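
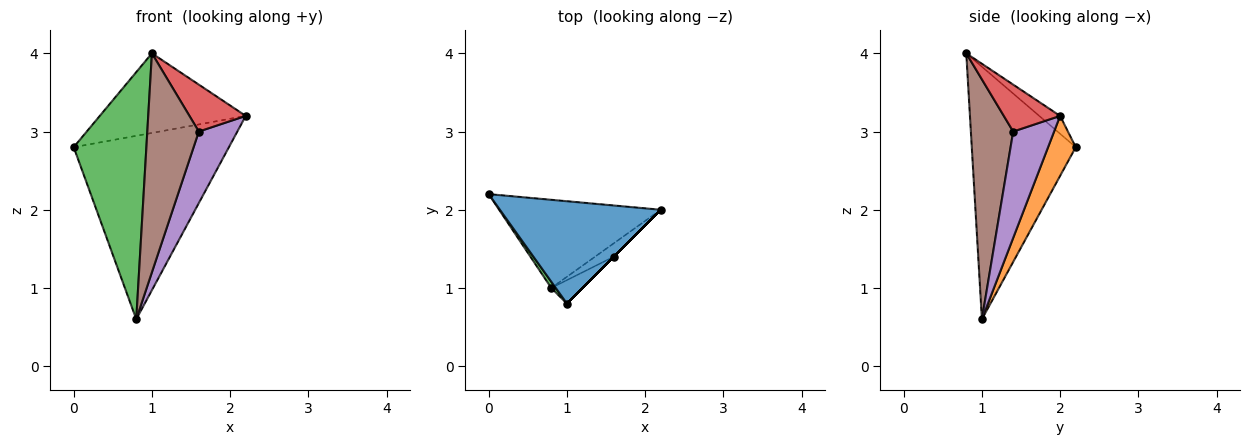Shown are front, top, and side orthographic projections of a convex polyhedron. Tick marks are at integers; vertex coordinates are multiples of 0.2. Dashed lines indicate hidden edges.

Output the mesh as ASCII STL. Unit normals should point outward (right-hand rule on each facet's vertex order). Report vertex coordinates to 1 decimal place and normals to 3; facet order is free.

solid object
 facet normal -0.087 0.612 0.786
  outer loop
   vertex 1.0 0.8 4.0
   vertex 2.2 2.0 3.2
   vertex 0.0 2.2 2.8
  endloop
 endfacet
 facet normal 0.159 0.890 -0.428
  outer loop
   vertex 0.8 1.0 0.6
   vertex 0.0 2.2 2.8
   vertex 2.2 2.0 3.2
  endloop
 endfacet
 facet normal -0.819 -0.573 0.015
  outer loop
   vertex 0.8 1.0 0.6
   vertex 1.0 0.8 4.0
   vertex 0.0 2.2 2.8
  endloop
 endfacet
 facet normal 0.707 -0.707 0.000
  outer loop
   vertex 1.6 1.4 3.0
   vertex 2.2 2.0 3.2
   vertex 1.0 0.8 4.0
  endloop
 endfacet
 facet normal 0.722 -0.680 -0.127
  outer loop
   vertex 1.6 1.4 3.0
   vertex 0.8 1.0 0.6
   vertex 2.2 2.0 3.2
  endloop
 endfacet
 facet normal 0.633 -0.770 -0.083
  outer loop
   vertex 1.6 1.4 3.0
   vertex 1.0 0.8 4.0
   vertex 0.8 1.0 0.6
  endloop
 endfacet
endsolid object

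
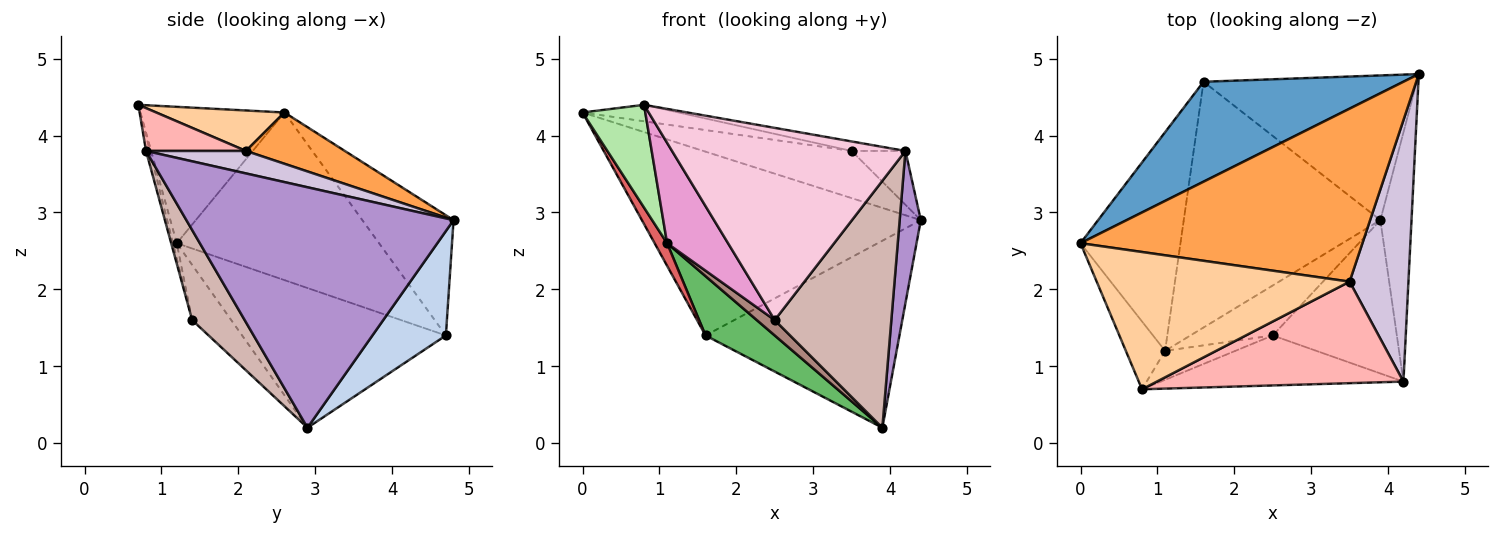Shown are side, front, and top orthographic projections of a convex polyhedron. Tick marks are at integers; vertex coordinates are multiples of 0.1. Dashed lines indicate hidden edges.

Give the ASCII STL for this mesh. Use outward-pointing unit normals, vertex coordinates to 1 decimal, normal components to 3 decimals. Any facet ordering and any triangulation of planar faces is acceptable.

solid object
 facet normal -0.276 0.844 0.459
  outer loop
   vertex 1.6 4.7 1.4
   vertex 0.0 2.6 4.3
   vertex 4.4 4.8 2.9
  endloop
 endfacet
 facet normal 0.287 0.758 -0.586
  outer loop
   vertex 1.6 4.7 1.4
   vertex 4.4 4.8 2.9
   vertex 3.9 2.9 0.2
  endloop
 endfacet
 facet normal 0.173 0.259 0.950
  outer loop
   vertex 3.5 2.1 3.8
   vertex 4.4 4.8 2.9
   vertex 0.0 2.6 4.3
  endloop
 endfacet
 facet normal 0.157 0.118 0.981
  outer loop
   vertex 3.5 2.1 3.8
   vertex 0.0 2.6 4.3
   vertex 0.8 0.7 4.4
  endloop
 endfacet
 facet normal -0.568 -0.193 -0.800
  outer loop
   vertex 1.1 1.2 2.6
   vertex 1.6 4.7 1.4
   vertex 3.9 2.9 0.2
  endloop
 endfacet
 facet normal -0.886 -0.387 -0.255
  outer loop
   vertex 1.1 1.2 2.6
   vertex 0.8 0.7 4.4
   vertex 0.0 2.6 4.3
  endloop
 endfacet
 facet normal -0.858 -0.053 -0.511
  outer loop
   vertex 1.1 1.2 2.6
   vertex 0.0 2.6 4.3
   vertex 1.6 4.7 1.4
  endloop
 endfacet
 facet normal 0.170 0.092 0.981
  outer loop
   vertex 4.2 0.8 3.8
   vertex 3.5 2.1 3.8
   vertex 0.8 0.7 4.4
  endloop
 endfacet
 facet normal 0.989 -0.078 -0.128
  outer loop
   vertex 4.2 0.8 3.8
   vertex 3.9 2.9 0.2
   vertex 4.4 4.8 2.9
  endloop
 endfacet
 facet normal 0.351 0.189 0.917
  outer loop
   vertex 4.2 0.8 3.8
   vertex 4.4 4.8 2.9
   vertex 3.5 2.1 3.8
  endloop
 endfacet
 facet normal -0.539 -0.248 -0.805
  outer loop
   vertex 2.5 1.4 1.6
   vertex 1.1 1.2 2.6
   vertex 3.9 2.9 0.2
  endloop
 endfacet
 facet normal 0.357 -0.793 -0.493
  outer loop
   vertex 2.5 1.4 1.6
   vertex 3.9 2.9 0.2
   vertex 4.2 0.8 3.8
  endloop
 endfacet
 facet normal -0.060 -0.959 -0.276
  outer loop
   vertex 2.5 1.4 1.6
   vertex 0.8 0.7 4.4
   vertex 1.1 1.2 2.6
  endloop
 endfacet
 facet normal -0.016 -0.968 -0.252
  outer loop
   vertex 2.5 1.4 1.6
   vertex 4.2 0.8 3.8
   vertex 0.8 0.7 4.4
  endloop
 endfacet
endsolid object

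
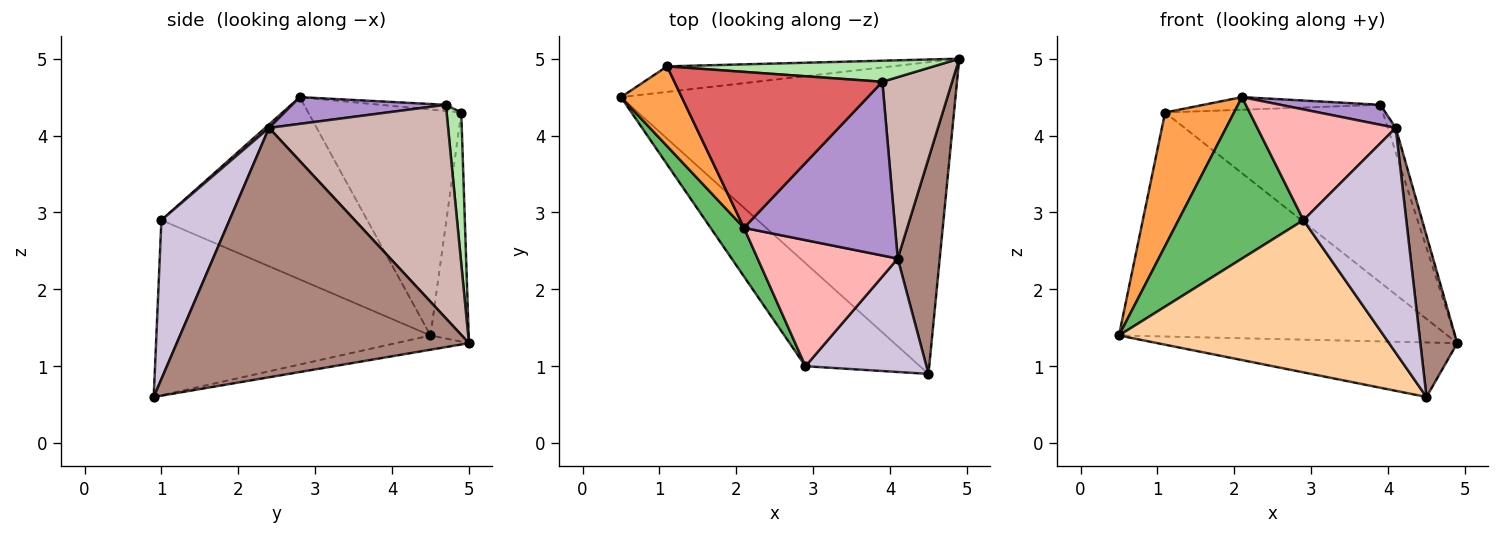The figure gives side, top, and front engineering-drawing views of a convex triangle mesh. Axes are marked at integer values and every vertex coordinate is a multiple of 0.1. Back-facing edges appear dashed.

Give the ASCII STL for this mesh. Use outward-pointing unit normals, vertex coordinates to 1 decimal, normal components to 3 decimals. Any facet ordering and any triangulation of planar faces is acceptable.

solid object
 facet normal -0.042 0.172 -0.984
  outer loop
   vertex 4.5 0.9 0.6
   vertex 0.5 4.5 1.4
   vertex 4.9 5.0 1.3
  endloop
 endfacet
 facet normal -0.115 0.987 -0.112
  outer loop
   vertex 1.1 4.9 4.3
   vertex 4.9 5.0 1.3
   vertex 0.5 4.5 1.4
  endloop
 endfacet
 facet normal -0.885 -0.399 0.238
  outer loop
   vertex 1.1 4.9 4.3
   vertex 0.5 4.5 1.4
   vertex 2.1 2.8 4.5
  endloop
 endfacet
 facet normal -0.651 -0.629 -0.425
  outer loop
   vertex 2.9 1.0 2.9
   vertex 0.5 4.5 1.4
   vertex 4.5 0.9 0.6
  endloop
 endfacet
 facet normal -0.844 -0.513 0.155
  outer loop
   vertex 2.9 1.0 2.9
   vertex 2.1 2.8 4.5
   vertex 0.5 4.5 1.4
  endloop
 endfacet
 facet normal 0.067 0.991 0.117
  outer loop
   vertex 3.9 4.7 4.4
   vertex 4.9 5.0 1.3
   vertex 1.1 4.9 4.3
  endloop
 endfacet
 facet normal -0.030 0.081 0.996
  outer loop
   vertex 3.9 4.7 4.4
   vertex 1.1 4.9 4.3
   vertex 2.1 2.8 4.5
  endloop
 endfacet
 facet normal 0.018 -0.660 0.751
  outer loop
   vertex 4.1 2.4 4.1
   vertex 2.1 2.8 4.5
   vertex 2.9 1.0 2.9
  endloop
 endfacet
 facet normal 0.173 -0.113 0.978
  outer loop
   vertex 4.1 2.4 4.1
   vertex 3.9 4.7 4.4
   vertex 2.1 2.8 4.5
  endloop
 endfacet
 facet normal 0.509 -0.769 0.388
  outer loop
   vertex 4.1 2.4 4.1
   vertex 2.9 1.0 2.9
   vertex 4.5 0.9 0.6
  endloop
 endfacet
 facet normal 0.979 -0.124 0.165
  outer loop
   vertex 4.1 2.4 4.1
   vertex 4.5 0.9 0.6
   vertex 4.9 5.0 1.3
  endloop
 endfacet
 facet normal 0.950 0.042 0.310
  outer loop
   vertex 4.1 2.4 4.1
   vertex 4.9 5.0 1.3
   vertex 3.9 4.7 4.4
  endloop
 endfacet
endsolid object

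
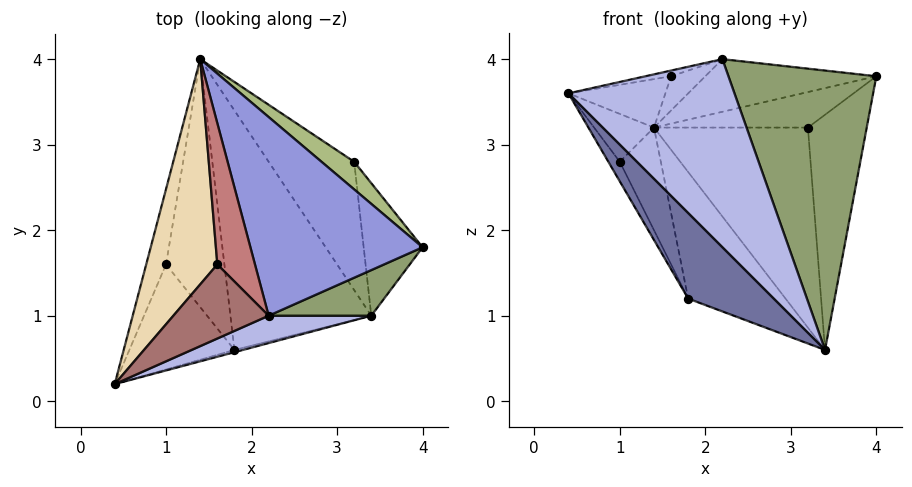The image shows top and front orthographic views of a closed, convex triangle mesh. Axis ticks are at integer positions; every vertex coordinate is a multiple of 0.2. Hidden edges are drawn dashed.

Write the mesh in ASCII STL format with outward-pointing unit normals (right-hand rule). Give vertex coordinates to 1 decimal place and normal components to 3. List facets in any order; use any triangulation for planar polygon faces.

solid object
 facet normal 0.233 -0.972 -0.026
  outer loop
   vertex 1.8 0.6 1.2
   vertex 3.4 1.0 0.6
   vertex 0.4 0.2 3.6
  endloop
 endfacet
 facet normal -0.409 0.426 -0.807
  outer loop
   vertex 1.8 0.6 1.2
   vertex 1.4 4.0 3.2
   vertex 3.4 1.0 0.6
  endloop
 endfacet
 facet normal -0.006 0.256 0.967
  outer loop
   vertex 2.2 1.0 4.0
   vertex 4.0 1.8 3.8
   vertex 1.4 4.0 3.2
  endloop
 endfacet
 facet normal 0.378 -0.916 0.133
  outer loop
   vertex 2.2 1.0 4.0
   vertex 0.4 0.2 3.6
   vertex 3.4 1.0 0.6
  endloop
 endfacet
 facet normal 0.415 -0.898 0.147
  outer loop
   vertex 2.2 1.0 4.0
   vertex 3.4 1.0 0.6
   vertex 4.0 1.8 3.8
  endloop
 endfacet
 facet normal 0.466 0.699 0.543
  outer loop
   vertex 3.2 2.8 3.2
   vertex 1.4 4.0 3.2
   vertex 4.0 1.8 3.8
  endloop
 endfacet
 facet normal 0.825 0.493 -0.278
  outer loop
   vertex 3.2 2.8 3.2
   vertex 4.0 1.8 3.8
   vertex 3.4 1.0 0.6
  endloop
 endfacet
 facet normal 0.489 0.734 -0.471
  outer loop
   vertex 3.2 2.8 3.2
   vertex 3.4 1.0 0.6
   vertex 1.4 4.0 3.2
  endloop
 endfacet
 facet normal -0.922 0.208 -0.327
  outer loop
   vertex 1.0 1.6 2.8
   vertex 0.4 0.2 3.6
   vertex 1.4 4.0 3.2
  endloop
 endfacet
 facet normal -0.867 0.091 -0.490
  outer loop
   vertex 1.0 1.6 2.8
   vertex 1.8 0.6 1.2
   vertex 0.4 0.2 3.6
  endloop
 endfacet
 facet normal -0.808 0.225 -0.545
  outer loop
   vertex 1.0 1.6 2.8
   vertex 1.4 4.0 3.2
   vertex 1.8 0.6 1.2
  endloop
 endfacet
 facet normal -0.378 0.195 0.905
  outer loop
   vertex 1.6 1.6 3.8
   vertex 1.4 4.0 3.2
   vertex 0.4 0.2 3.6
  endloop
 endfacet
 facet normal -0.248 0.074 0.966
  outer loop
   vertex 1.6 1.6 3.8
   vertex 0.4 0.2 3.6
   vertex 2.2 1.0 4.0
  endloop
 endfacet
 facet normal -0.088 0.235 0.968
  outer loop
   vertex 1.6 1.6 3.8
   vertex 2.2 1.0 4.0
   vertex 1.4 4.0 3.2
  endloop
 endfacet
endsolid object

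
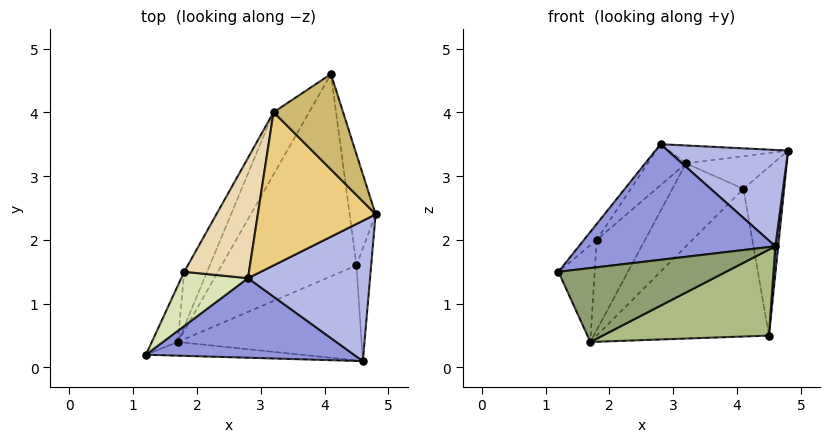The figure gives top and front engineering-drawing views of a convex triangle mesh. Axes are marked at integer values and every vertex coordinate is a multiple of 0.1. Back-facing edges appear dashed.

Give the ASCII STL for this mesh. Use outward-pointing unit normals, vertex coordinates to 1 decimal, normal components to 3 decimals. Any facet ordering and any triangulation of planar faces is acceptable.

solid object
 facet normal 0.952 0.257 -0.169
  outer loop
   vertex 4.5 1.6 0.5
   vertex 4.1 4.6 2.8
   vertex 4.8 2.4 3.4
  endloop
 endfacet
 facet normal 0.995 -0.024 -0.096
  outer loop
   vertex 4.5 1.6 0.5
   vertex 4.8 2.4 3.4
   vertex 4.6 0.1 1.9
  endloop
 endfacet
 facet normal -0.091 -0.820 0.565
  outer loop
   vertex 2.8 1.4 3.5
   vertex 1.2 0.2 1.5
   vertex 4.6 0.1 1.9
  endloop
 endfacet
 facet normal 0.308 -0.538 0.784
  outer loop
   vertex 2.8 1.4 3.5
   vertex 4.6 0.1 1.9
   vertex 4.8 2.4 3.4
  endloop
 endfacet
 facet normal -0.007 -0.983 -0.182
  outer loop
   vertex 1.7 0.4 0.4
   vertex 4.6 0.1 1.9
   vertex 1.2 0.2 1.5
  endloop
 endfacet
 facet normal 0.300 -0.640 -0.707
  outer loop
   vertex 1.7 0.4 0.4
   vertex 4.5 1.6 0.5
   vertex 4.6 0.1 1.9
  endloop
 endfacet
 facet normal -0.218 0.575 -0.788
  outer loop
   vertex 1.7 0.4 0.4
   vertex 4.1 4.6 2.8
   vertex 4.5 1.6 0.5
  endloop
 endfacet
 facet normal -0.816 0.163 0.555
  outer loop
   vertex 1.8 1.5 2.0
   vertex 1.2 0.2 1.5
   vertex 2.8 1.4 3.5
  endloop
 endfacet
 facet normal -0.824 0.490 -0.285
  outer loop
   vertex 1.8 1.5 2.0
   vertex 1.7 0.4 0.4
   vertex 1.2 0.2 1.5
  endloop
 endfacet
 facet normal 0.201 0.317 0.927
  outer loop
   vertex 3.2 4.0 3.2
   vertex 4.8 2.4 3.4
   vertex 4.1 4.6 2.8
  endloop
 endfacet
 facet normal -0.008 0.116 0.993
  outer loop
   vertex 3.2 4.0 3.2
   vertex 2.8 1.4 3.5
   vertex 4.8 2.4 3.4
  endloop
 endfacet
 facet normal -0.811 0.189 0.553
  outer loop
   vertex 3.2 4.0 3.2
   vertex 1.8 1.5 2.0
   vertex 2.8 1.4 3.5
  endloop
 endfacet
 facet normal -0.625 0.625 -0.469
  outer loop
   vertex 3.2 4.0 3.2
   vertex 4.1 4.6 2.8
   vertex 1.7 0.4 0.4
  endloop
 endfacet
 facet normal -0.734 0.580 -0.353
  outer loop
   vertex 3.2 4.0 3.2
   vertex 1.7 0.4 0.4
   vertex 1.8 1.5 2.0
  endloop
 endfacet
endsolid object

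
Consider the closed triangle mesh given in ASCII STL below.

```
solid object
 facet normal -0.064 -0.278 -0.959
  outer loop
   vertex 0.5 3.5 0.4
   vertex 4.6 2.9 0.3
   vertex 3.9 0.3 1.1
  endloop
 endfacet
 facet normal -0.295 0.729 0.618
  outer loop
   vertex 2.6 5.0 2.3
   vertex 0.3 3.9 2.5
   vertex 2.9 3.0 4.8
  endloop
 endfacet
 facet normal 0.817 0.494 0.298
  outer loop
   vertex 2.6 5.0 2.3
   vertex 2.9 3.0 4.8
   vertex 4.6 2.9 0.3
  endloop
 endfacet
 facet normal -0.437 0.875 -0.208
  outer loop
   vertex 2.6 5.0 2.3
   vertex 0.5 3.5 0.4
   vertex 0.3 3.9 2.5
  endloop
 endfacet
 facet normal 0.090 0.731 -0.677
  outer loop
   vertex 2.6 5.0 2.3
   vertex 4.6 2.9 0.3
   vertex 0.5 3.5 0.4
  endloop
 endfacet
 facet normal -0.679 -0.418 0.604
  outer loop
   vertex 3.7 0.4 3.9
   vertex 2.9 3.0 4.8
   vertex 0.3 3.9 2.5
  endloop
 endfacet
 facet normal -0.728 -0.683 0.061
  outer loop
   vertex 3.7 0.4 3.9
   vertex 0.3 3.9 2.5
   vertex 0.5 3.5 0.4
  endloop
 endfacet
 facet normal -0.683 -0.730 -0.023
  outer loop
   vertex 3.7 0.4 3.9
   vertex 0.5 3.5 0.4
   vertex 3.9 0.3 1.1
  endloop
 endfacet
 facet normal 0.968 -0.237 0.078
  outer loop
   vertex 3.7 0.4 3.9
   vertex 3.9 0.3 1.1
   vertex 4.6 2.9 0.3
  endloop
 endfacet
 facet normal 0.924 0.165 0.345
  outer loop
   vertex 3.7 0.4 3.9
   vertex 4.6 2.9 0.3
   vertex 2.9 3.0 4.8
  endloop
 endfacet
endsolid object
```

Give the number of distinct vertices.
7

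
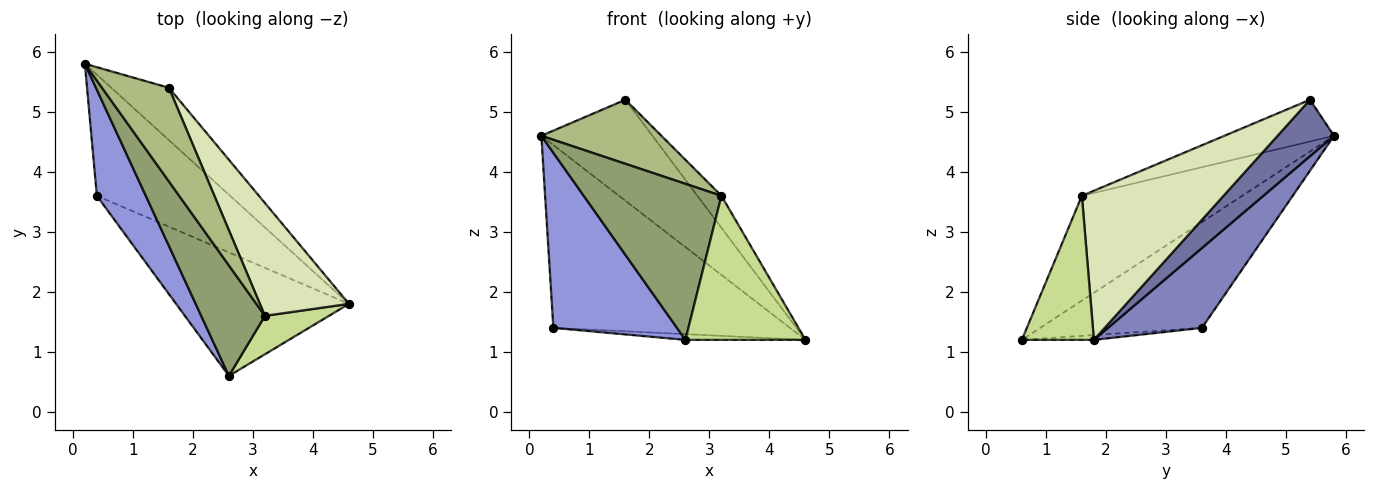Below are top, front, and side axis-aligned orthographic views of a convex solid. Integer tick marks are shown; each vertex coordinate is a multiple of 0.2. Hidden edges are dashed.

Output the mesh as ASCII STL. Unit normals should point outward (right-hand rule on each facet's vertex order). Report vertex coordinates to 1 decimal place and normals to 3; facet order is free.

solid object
 facet normal 0.411 0.809 -0.420
  outer loop
   vertex 1.6 5.4 5.2
   vertex 4.6 1.8 1.2
   vertex 0.2 5.8 4.6
  endloop
 endfacet
 facet normal 0.314 0.791 -0.524
  outer loop
   vertex 0.4 3.6 1.4
   vertex 0.2 5.8 4.6
   vertex 4.6 1.8 1.2
  endloop
 endfacet
 facet normal -0.746 -0.570 0.345
  outer loop
   vertex 0.4 3.6 1.4
   vertex 2.6 0.6 1.2
   vertex 0.2 5.8 4.6
  endloop
 endfacet
 facet normal -0.028 0.046 -0.999
  outer loop
   vertex 0.4 3.6 1.4
   vertex 4.6 1.8 1.2
   vertex 2.6 0.6 1.2
  endloop
 endfacet
 facet normal -0.689 -0.592 0.419
  outer loop
   vertex 3.2 1.6 3.6
   vertex 0.2 5.8 4.6
   vertex 2.6 0.6 1.2
  endloop
 endfacet
 facet normal -0.458 -0.502 0.734
  outer loop
   vertex 3.2 1.6 3.6
   vertex 1.6 5.4 5.2
   vertex 0.2 5.8 4.6
  endloop
 endfacet
 facet normal 0.502 -0.836 0.223
  outer loop
   vertex 3.2 1.6 3.6
   vertex 2.6 0.6 1.2
   vertex 4.6 1.8 1.2
  endloop
 endfacet
 facet normal 0.850 0.144 0.508
  outer loop
   vertex 3.2 1.6 3.6
   vertex 4.6 1.8 1.2
   vertex 1.6 5.4 5.2
  endloop
 endfacet
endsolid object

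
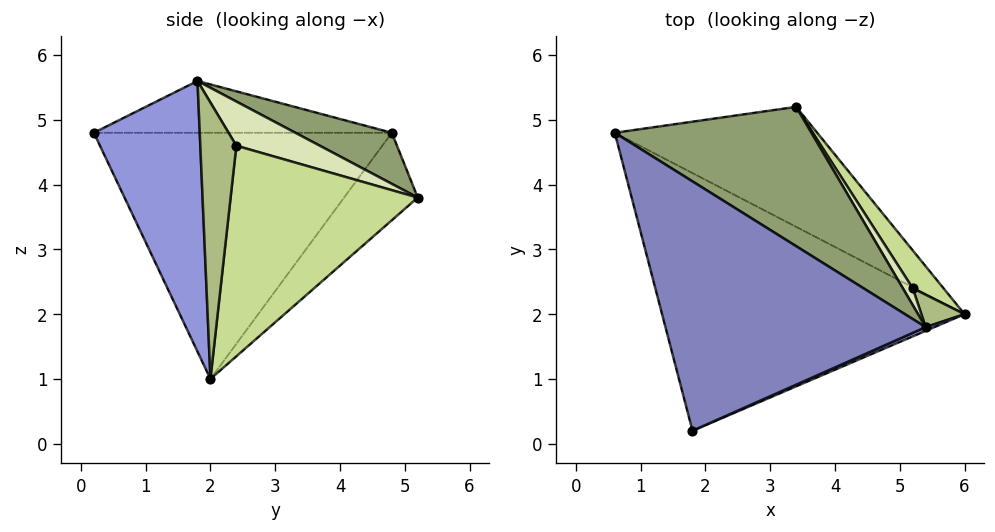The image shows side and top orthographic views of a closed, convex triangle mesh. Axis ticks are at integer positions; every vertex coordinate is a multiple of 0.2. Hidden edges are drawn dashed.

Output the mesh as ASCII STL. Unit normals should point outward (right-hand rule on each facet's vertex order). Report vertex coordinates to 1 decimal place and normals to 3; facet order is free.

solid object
 facet normal -0.623 -0.162 -0.765
  outer loop
   vertex 1.8 0.2 4.8
   vertex 0.6 4.8 4.8
   vertex 6.0 2.0 1.0
  endloop
 endfacet
 facet normal -0.195 -0.051 0.979
  outer loop
   vertex 5.4 1.8 5.6
   vertex 0.6 4.8 4.8
   vertex 1.8 0.2 4.8
  endloop
 endfacet
 facet normal 0.404 -0.915 0.013
  outer loop
   vertex 5.4 1.8 5.6
   vertex 1.8 0.2 4.8
   vertex 6.0 2.0 1.0
  endloop
 endfacet
 facet normal -0.357 0.433 -0.827
  outer loop
   vertex 3.4 5.2 3.8
   vertex 6.0 2.0 1.0
   vertex 0.6 4.8 4.8
  endloop
 endfacet
 facet normal 0.210 0.551 0.808
  outer loop
   vertex 3.4 5.2 3.8
   vertex 0.6 4.8 4.8
   vertex 5.4 1.8 5.6
  endloop
 endfacet
 facet normal 0.852 0.506 0.133
  outer loop
   vertex 5.2 2.4 4.6
   vertex 5.4 1.8 5.6
   vertex 6.0 2.0 1.0
  endloop
 endfacet
 facet normal 0.819 0.561 0.120
  outer loop
   vertex 5.2 2.4 4.6
   vertex 6.0 2.0 1.0
   vertex 3.4 5.2 3.8
  endloop
 endfacet
 facet normal 0.803 0.568 0.180
  outer loop
   vertex 5.2 2.4 4.6
   vertex 3.4 5.2 3.8
   vertex 5.4 1.8 5.6
  endloop
 endfacet
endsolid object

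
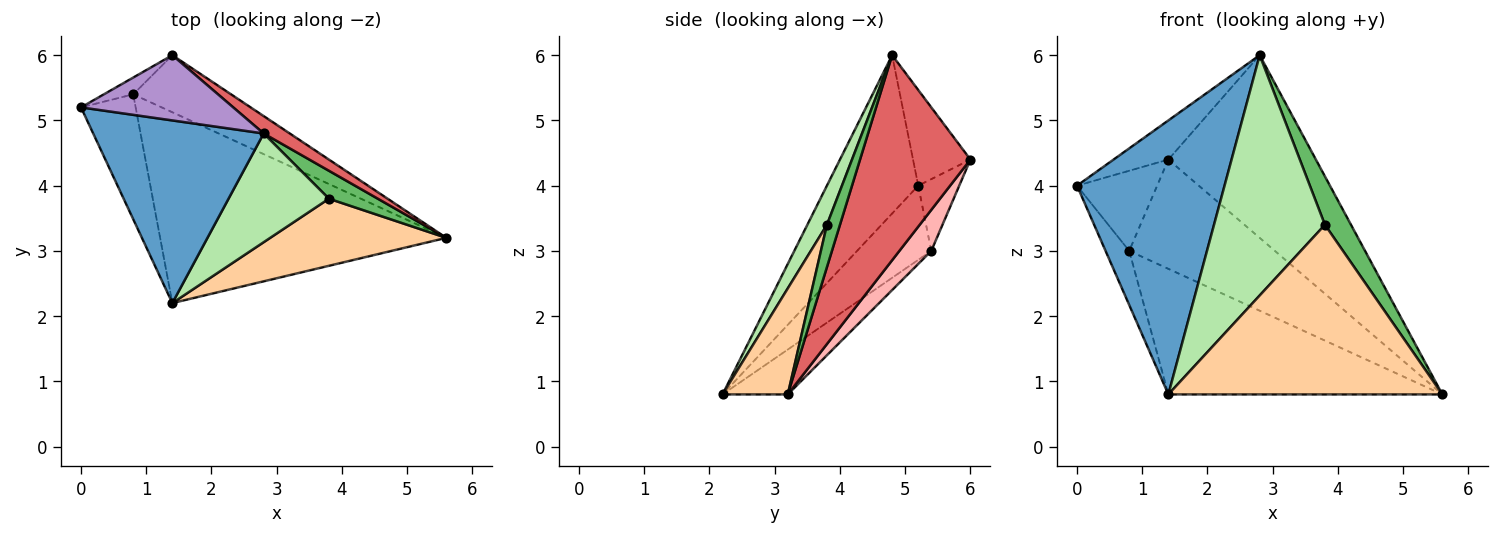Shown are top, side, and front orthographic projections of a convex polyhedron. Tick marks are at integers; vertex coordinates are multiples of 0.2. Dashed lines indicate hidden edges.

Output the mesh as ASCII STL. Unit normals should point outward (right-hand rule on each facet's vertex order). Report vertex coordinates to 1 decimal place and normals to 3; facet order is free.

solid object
 facet normal -0.458 -0.740 0.493
  outer loop
   vertex 2.8 4.8 6.0
   vertex 0.0 5.2 4.0
   vertex 1.4 2.2 0.8
  endloop
 endfacet
 facet normal -0.780 0.249 -0.574
  outer loop
   vertex 0.8 5.4 3.0
   vertex 1.4 2.2 0.8
   vertex 0.0 5.2 4.0
  endloop
 endfacet
 facet normal -0.130 0.545 -0.828
  outer loop
   vertex 0.8 5.4 3.0
   vertex 5.6 3.2 0.8
   vertex 1.4 2.2 0.8
  endloop
 endfacet
 facet normal 0.216 -0.908 0.359
  outer loop
   vertex 3.8 3.8 3.4
   vertex 1.4 2.2 0.8
   vertex 5.6 3.2 0.8
  endloop
 endfacet
 facet normal 0.397 -0.795 0.459
  outer loop
   vertex 3.8 3.8 3.4
   vertex 5.6 3.2 0.8
   vertex 2.8 4.8 6.0
  endloop
 endfacet
 facet normal 0.159 -0.900 0.407
  outer loop
   vertex 3.8 3.8 3.4
   vertex 2.8 4.8 6.0
   vertex 1.4 2.2 0.8
  endloop
 endfacet
 facet normal 0.597 0.798 0.076
  outer loop
   vertex 1.4 6.0 4.4
   vertex 2.8 4.8 6.0
   vertex 5.6 3.2 0.8
  endloop
 endfacet
 facet normal 0.190 0.870 -0.455
  outer loop
   vertex 1.4 6.0 4.4
   vertex 5.6 3.2 0.8
   vertex 0.8 5.4 3.0
  endloop
 endfacet
 facet normal -0.474 0.453 0.755
  outer loop
   vertex 1.4 6.0 4.4
   vertex 0.0 5.2 4.0
   vertex 2.8 4.8 6.0
  endloop
 endfacet
 facet normal -0.448 0.875 -0.183
  outer loop
   vertex 1.4 6.0 4.4
   vertex 0.8 5.4 3.0
   vertex 0.0 5.2 4.0
  endloop
 endfacet
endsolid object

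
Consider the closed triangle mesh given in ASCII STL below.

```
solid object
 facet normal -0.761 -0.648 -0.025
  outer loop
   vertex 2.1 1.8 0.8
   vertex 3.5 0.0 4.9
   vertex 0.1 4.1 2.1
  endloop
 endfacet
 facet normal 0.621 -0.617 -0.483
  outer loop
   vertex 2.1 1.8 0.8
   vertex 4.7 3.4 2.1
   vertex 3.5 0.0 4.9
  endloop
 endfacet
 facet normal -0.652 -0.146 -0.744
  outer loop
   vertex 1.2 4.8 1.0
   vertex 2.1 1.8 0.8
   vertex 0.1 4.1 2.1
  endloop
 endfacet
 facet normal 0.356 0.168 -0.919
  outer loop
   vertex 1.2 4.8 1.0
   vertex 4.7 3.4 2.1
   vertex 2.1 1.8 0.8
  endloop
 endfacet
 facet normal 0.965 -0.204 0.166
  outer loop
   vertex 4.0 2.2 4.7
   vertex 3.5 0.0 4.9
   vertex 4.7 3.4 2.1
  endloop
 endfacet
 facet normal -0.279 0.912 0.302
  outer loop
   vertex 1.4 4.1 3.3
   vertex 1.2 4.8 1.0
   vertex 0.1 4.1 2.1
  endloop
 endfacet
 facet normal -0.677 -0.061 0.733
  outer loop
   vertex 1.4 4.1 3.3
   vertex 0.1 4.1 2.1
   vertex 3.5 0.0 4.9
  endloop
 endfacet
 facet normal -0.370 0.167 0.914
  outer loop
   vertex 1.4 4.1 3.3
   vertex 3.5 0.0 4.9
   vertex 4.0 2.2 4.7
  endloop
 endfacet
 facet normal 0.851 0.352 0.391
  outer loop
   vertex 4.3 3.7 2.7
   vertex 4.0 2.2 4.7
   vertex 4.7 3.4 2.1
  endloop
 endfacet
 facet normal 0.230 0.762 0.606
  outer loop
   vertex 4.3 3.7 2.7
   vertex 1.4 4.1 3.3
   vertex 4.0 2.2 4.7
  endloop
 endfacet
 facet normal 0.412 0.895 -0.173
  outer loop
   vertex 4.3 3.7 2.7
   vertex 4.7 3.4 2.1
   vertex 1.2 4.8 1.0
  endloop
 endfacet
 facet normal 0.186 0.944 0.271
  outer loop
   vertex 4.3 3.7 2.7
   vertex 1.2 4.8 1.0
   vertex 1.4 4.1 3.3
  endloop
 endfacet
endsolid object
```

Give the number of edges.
18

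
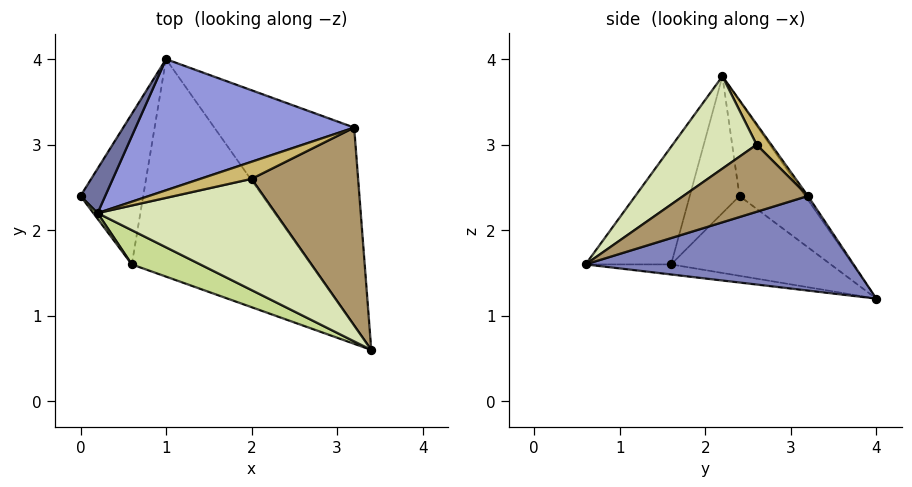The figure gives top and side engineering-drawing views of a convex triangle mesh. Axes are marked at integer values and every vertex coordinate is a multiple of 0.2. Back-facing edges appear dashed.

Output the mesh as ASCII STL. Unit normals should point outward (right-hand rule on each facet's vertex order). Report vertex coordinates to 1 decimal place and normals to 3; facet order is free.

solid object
 facet normal -0.758 0.622 0.197
  outer loop
   vertex 0.2 2.2 3.8
   vertex 1.0 4.0 1.2
   vertex 0.0 2.4 2.4
  endloop
 endfacet
 facet normal 0.537 0.286 -0.794
  outer loop
   vertex 3.2 3.2 2.4
   vertex 3.4 0.6 1.6
   vertex 1.0 4.0 1.2
  endloop
 endfacet
 facet normal -0.010 0.824 0.567
  outer loop
   vertex 3.2 3.2 2.4
   vertex 1.0 4.0 1.2
   vertex 0.2 2.2 3.8
  endloop
 endfacet
 facet normal -0.786 0.028 -0.618
  outer loop
   vertex 0.6 1.6 1.6
   vertex 0.0 2.4 2.4
   vertex 1.0 4.0 1.2
  endloop
 endfacet
 facet normal -0.055 -0.155 -0.986
  outer loop
   vertex 0.6 1.6 1.6
   vertex 1.0 4.0 1.2
   vertex 3.4 0.6 1.6
  endloop
 endfacet
 facet normal -0.788 -0.615 0.025
  outer loop
   vertex 0.6 1.6 1.6
   vertex 0.2 2.2 3.8
   vertex 0.0 2.4 2.4
  endloop
 endfacet
 facet normal -0.330 -0.924 0.192
  outer loop
   vertex 0.6 1.6 1.6
   vertex 3.4 0.6 1.6
   vertex 0.2 2.2 3.8
  endloop
 endfacet
 facet normal 0.442 -0.286 0.850
  outer loop
   vertex 2.0 2.6 3.0
   vertex 0.2 2.2 3.8
   vertex 3.4 0.6 1.6
  endloop
 endfacet
 facet normal 0.520 -0.214 0.827
  outer loop
   vertex 2.0 2.6 3.0
   vertex 3.4 0.6 1.6
   vertex 3.2 3.2 2.4
  endloop
 endfacet
 facet normal 0.365 0.183 0.913
  outer loop
   vertex 2.0 2.6 3.0
   vertex 3.2 3.2 2.4
   vertex 0.2 2.2 3.8
  endloop
 endfacet
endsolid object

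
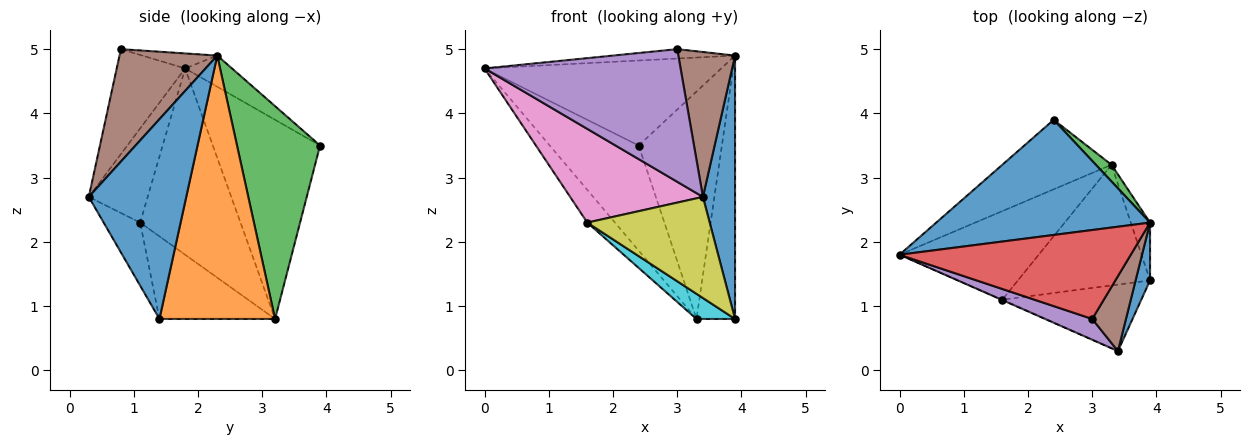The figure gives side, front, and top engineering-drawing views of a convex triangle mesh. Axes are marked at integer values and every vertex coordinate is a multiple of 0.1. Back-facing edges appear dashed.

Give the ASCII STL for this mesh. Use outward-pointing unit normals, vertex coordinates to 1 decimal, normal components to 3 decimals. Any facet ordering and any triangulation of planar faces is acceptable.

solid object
 facet normal -0.117 0.590 0.799
  outer loop
   vertex 2.4 3.9 3.5
   vertex 0.0 1.8 4.7
   vertex 3.9 2.3 4.9
  endloop
 endfacet
 facet normal -0.709 0.588 -0.389
  outer loop
   vertex 2.4 3.9 3.5
   vertex 3.3 3.2 0.8
   vertex 0.0 1.8 4.7
  endloop
 endfacet
 facet normal 0.705 0.707 0.052
  outer loop
   vertex 2.4 3.9 3.5
   vertex 3.9 2.3 4.9
   vertex 3.3 3.2 0.8
  endloop
 endfacet
 facet normal -0.064 0.105 0.992
  outer loop
   vertex 3.0 0.8 5.0
   vertex 3.9 2.3 4.9
   vertex 0.0 1.8 4.7
  endloop
 endfacet
 facet normal -0.326 -0.934 0.146
  outer loop
   vertex 3.0 0.8 5.0
   vertex 0.0 1.8 4.7
   vertex 3.4 0.3 2.7
  endloop
 endfacet
 facet normal 0.837 -0.486 0.251
  outer loop
   vertex 3.0 0.8 5.0
   vertex 3.4 0.3 2.7
   vertex 3.9 2.3 4.9
  endloop
 endfacet
 facet normal -0.405 -0.914 -0.004
  outer loop
   vertex 1.6 1.1 2.3
   vertex 3.4 0.3 2.7
   vertex 0.0 1.8 4.7
  endloop
 endfacet
 facet normal -0.782 0.216 -0.584
  outer loop
   vertex 1.6 1.1 2.3
   vertex 0.0 1.8 4.7
   vertex 3.3 3.2 0.8
  endloop
 endfacet
 facet normal -0.242 -0.811 -0.533
  outer loop
   vertex 3.9 1.4 0.8
   vertex 3.4 0.3 2.7
   vertex 1.6 1.1 2.3
  endloop
 endfacet
 facet normal -0.522 -0.174 -0.835
  outer loop
   vertex 3.9 1.4 0.8
   vertex 1.6 1.1 2.3
   vertex 3.3 3.2 0.8
  endloop
 endfacet
 facet normal 0.948 -0.312 0.069
  outer loop
   vertex 3.9 1.4 0.8
   vertex 3.9 2.3 4.9
   vertex 3.4 0.3 2.7
  endloop
 endfacet
 facet normal 0.946 0.315 -0.069
  outer loop
   vertex 3.9 1.4 0.8
   vertex 3.3 3.2 0.8
   vertex 3.9 2.3 4.9
  endloop
 endfacet
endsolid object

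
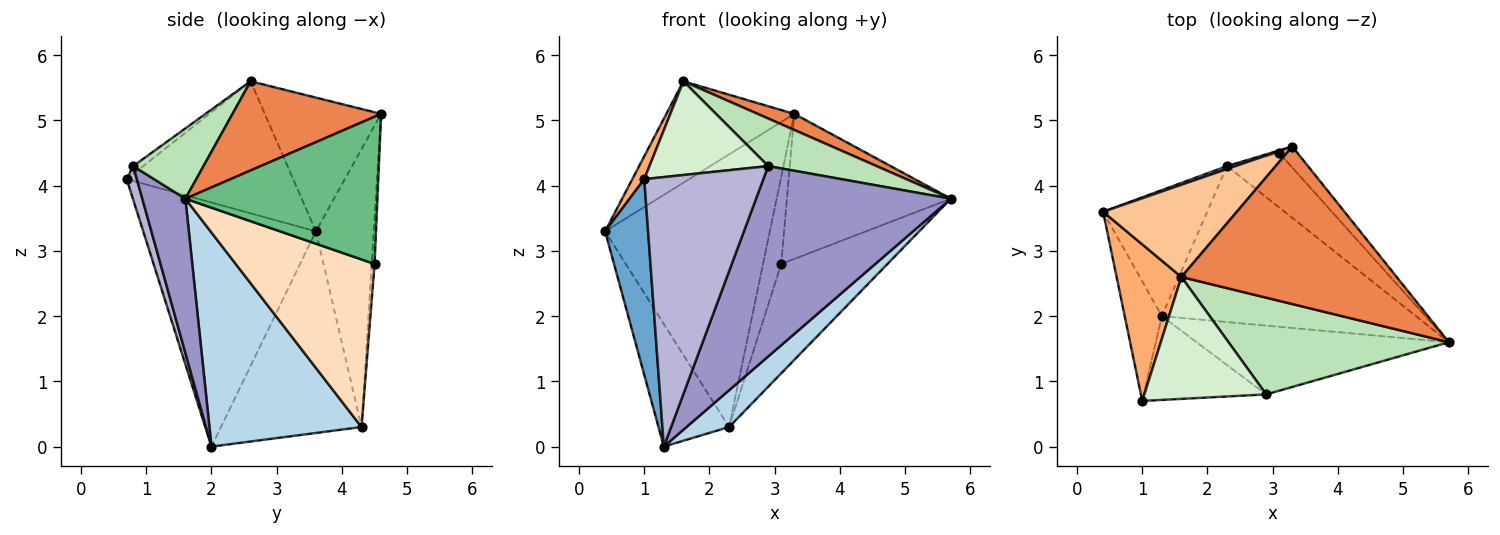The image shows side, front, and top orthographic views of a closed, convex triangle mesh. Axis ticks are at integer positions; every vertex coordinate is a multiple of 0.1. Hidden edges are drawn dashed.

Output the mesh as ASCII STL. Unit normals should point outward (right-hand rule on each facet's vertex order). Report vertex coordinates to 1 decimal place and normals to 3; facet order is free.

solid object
 facet normal -0.960 -0.239 -0.146
  outer loop
   vertex 1.3 2.0 0.0
   vertex 1.0 0.7 4.1
   vertex 0.4 3.6 3.3
  endloop
 endfacet
 facet normal -0.811 0.407 -0.419
  outer loop
   vertex 2.3 4.3 0.3
   vertex 1.3 2.0 0.0
   vertex 0.4 3.6 3.3
  endloop
 endfacet
 facet normal 0.634 -0.177 -0.753
  outer loop
   vertex 2.3 4.3 0.3
   vertex 5.7 1.6 3.8
   vertex 1.3 2.0 0.0
  endloop
 endfacet
 facet normal -0.332 0.943 0.010
  outer loop
   vertex 3.3 4.6 5.1
   vertex 2.3 4.3 0.3
   vertex 0.4 3.6 3.3
  endloop
 endfacet
 facet normal 0.381 -0.094 0.920
  outer loop
   vertex 1.6 2.6 5.6
   vertex 5.7 1.6 3.8
   vertex 3.3 4.6 5.1
  endloop
 endfacet
 facet normal -0.896 -0.064 0.440
  outer loop
   vertex 1.6 2.6 5.6
   vertex 0.4 3.6 3.3
   vertex 1.0 0.7 4.1
  endloop
 endfacet
 facet normal -0.558 0.614 0.558
  outer loop
   vertex 1.6 2.6 5.6
   vertex 3.3 4.6 5.1
   vertex 0.4 3.6 3.3
  endloop
 endfacet
 facet normal 0.760 0.582 -0.290
  outer loop
   vertex 3.1 4.5 2.8
   vertex 5.7 1.6 3.8
   vertex 2.3 4.3 0.3
  endloop
 endfacet
 facet normal 0.757 0.646 -0.094
  outer loop
   vertex 3.1 4.5 2.8
   vertex 3.3 4.6 5.1
   vertex 5.7 1.6 3.8
  endloop
 endfacet
 facet normal -0.155 0.988 -0.029
  outer loop
   vertex 3.1 4.5 2.8
   vertex 2.3 4.3 0.3
   vertex 3.3 4.6 5.1
  endloop
 endfacet
 facet normal 0.275 -0.424 0.863
  outer loop
   vertex 2.9 0.8 4.3
   vertex 5.7 1.6 3.8
   vertex 1.6 2.6 5.6
  endloop
 endfacet
 facet normal -0.051 -0.609 0.792
  outer loop
   vertex 2.9 0.8 4.3
   vertex 1.6 2.6 5.6
   vertex 1.0 0.7 4.1
  endloop
 endfacet
 facet normal 0.204 -0.921 -0.333
  outer loop
   vertex 2.9 0.8 4.3
   vertex 1.3 2.0 0.0
   vertex 5.7 1.6 3.8
  endloop
 endfacet
 facet normal 0.081 -0.952 -0.296
  outer loop
   vertex 2.9 0.8 4.3
   vertex 1.0 0.7 4.1
   vertex 1.3 2.0 0.0
  endloop
 endfacet
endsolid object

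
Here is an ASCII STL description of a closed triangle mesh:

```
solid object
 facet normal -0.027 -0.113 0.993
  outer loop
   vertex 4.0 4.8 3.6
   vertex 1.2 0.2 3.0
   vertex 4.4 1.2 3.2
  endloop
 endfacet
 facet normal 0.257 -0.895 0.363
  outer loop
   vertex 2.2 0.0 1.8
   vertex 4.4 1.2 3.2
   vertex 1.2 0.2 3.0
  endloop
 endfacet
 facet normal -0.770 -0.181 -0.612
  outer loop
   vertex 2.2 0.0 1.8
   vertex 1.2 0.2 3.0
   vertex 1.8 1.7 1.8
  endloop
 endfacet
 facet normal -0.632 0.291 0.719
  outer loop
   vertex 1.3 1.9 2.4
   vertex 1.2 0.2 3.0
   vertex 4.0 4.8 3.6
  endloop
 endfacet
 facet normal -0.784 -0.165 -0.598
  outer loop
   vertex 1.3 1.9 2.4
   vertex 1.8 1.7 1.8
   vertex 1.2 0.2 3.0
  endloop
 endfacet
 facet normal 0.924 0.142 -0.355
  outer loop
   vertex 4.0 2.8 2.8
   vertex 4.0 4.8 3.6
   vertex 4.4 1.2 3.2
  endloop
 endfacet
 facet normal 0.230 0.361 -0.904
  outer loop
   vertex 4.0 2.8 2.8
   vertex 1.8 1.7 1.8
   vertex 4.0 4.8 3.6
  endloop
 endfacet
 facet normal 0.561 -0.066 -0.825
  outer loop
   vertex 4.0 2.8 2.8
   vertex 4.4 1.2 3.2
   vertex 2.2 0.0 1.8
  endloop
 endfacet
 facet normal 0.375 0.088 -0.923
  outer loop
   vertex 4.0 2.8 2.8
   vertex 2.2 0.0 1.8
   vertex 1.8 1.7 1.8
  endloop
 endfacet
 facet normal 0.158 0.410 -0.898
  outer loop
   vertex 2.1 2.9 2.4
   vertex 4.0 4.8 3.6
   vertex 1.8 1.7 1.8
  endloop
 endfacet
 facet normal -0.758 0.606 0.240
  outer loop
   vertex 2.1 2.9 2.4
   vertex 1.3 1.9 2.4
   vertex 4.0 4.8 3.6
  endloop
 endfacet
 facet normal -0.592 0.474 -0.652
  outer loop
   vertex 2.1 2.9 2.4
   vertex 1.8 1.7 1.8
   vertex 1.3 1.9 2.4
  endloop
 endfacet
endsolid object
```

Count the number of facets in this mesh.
12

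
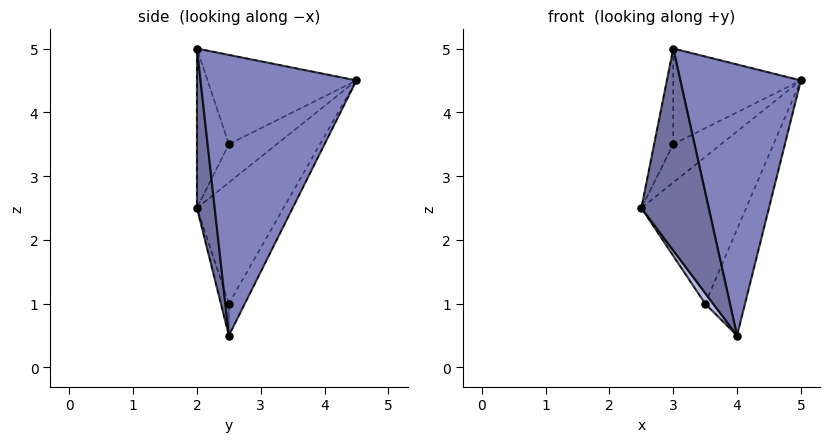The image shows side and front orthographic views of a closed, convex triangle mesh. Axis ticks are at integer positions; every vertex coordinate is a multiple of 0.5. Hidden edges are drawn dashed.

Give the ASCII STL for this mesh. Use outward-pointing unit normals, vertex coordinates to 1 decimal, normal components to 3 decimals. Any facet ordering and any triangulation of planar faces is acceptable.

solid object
 facet normal 0.254 -0.966 -0.051
  outer loop
   vertex 3.0 2.0 5.0
   vertex 2.5 2.0 2.5
   vertex 4.0 2.5 0.5
  endloop
 endfacet
 facet normal 0.787 -0.608 0.107
  outer loop
   vertex 3.0 2.0 5.0
   vertex 4.0 2.5 0.5
   vertex 5.0 4.5 4.5
  endloop
 endfacet
 facet normal -0.628 0.760 -0.165
  outer loop
   vertex 3.5 2.5 1.0
   vertex 2.5 2.0 2.5
   vertex 5.0 4.5 4.5
  endloop
 endfacet
 facet normal -0.577 -0.577 -0.577
  outer loop
   vertex 3.5 2.5 1.0
   vertex 4.0 2.5 0.5
   vertex 2.5 2.0 2.5
  endloop
 endfacet
 facet normal -0.348 0.870 -0.348
  outer loop
   vertex 3.5 2.5 1.0
   vertex 5.0 4.5 4.5
   vertex 4.0 2.5 0.5
  endloop
 endfacet
 facet normal -0.707 0.707 0.000
  outer loop
   vertex 3.0 2.5 3.5
   vertex 5.0 4.5 4.5
   vertex 2.5 2.0 2.5
  endloop
 endfacet
 facet normal -0.845 0.507 0.169
  outer loop
   vertex 3.0 2.5 3.5
   vertex 2.5 2.0 2.5
   vertex 3.0 2.0 5.0
  endloop
 endfacet
 facet normal -0.742 0.636 0.212
  outer loop
   vertex 3.0 2.5 3.5
   vertex 3.0 2.0 5.0
   vertex 5.0 4.5 4.5
  endloop
 endfacet
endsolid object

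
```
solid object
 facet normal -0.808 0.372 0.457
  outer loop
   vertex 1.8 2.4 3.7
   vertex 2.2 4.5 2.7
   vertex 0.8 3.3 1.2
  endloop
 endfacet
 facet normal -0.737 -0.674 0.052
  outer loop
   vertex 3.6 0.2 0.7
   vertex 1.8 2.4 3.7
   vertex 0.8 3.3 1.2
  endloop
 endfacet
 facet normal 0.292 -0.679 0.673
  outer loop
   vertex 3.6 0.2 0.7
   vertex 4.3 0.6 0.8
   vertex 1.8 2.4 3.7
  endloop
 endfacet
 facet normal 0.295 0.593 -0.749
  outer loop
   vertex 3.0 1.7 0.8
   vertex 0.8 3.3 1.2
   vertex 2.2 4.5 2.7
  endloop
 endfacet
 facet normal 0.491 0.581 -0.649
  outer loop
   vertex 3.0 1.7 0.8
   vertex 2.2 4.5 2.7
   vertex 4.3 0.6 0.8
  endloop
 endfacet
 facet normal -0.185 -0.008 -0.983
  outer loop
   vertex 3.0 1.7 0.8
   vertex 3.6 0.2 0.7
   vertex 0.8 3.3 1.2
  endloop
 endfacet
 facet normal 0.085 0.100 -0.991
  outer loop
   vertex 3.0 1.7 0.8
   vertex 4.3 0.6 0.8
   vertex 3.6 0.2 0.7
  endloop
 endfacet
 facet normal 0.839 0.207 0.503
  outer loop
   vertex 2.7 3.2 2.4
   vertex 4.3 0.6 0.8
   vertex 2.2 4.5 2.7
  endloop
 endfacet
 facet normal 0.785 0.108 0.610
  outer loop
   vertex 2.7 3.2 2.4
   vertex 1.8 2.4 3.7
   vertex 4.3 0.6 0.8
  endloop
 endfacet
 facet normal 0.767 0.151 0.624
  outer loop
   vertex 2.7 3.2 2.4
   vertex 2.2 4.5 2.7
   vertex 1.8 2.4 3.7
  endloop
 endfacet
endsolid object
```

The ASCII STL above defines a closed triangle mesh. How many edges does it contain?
15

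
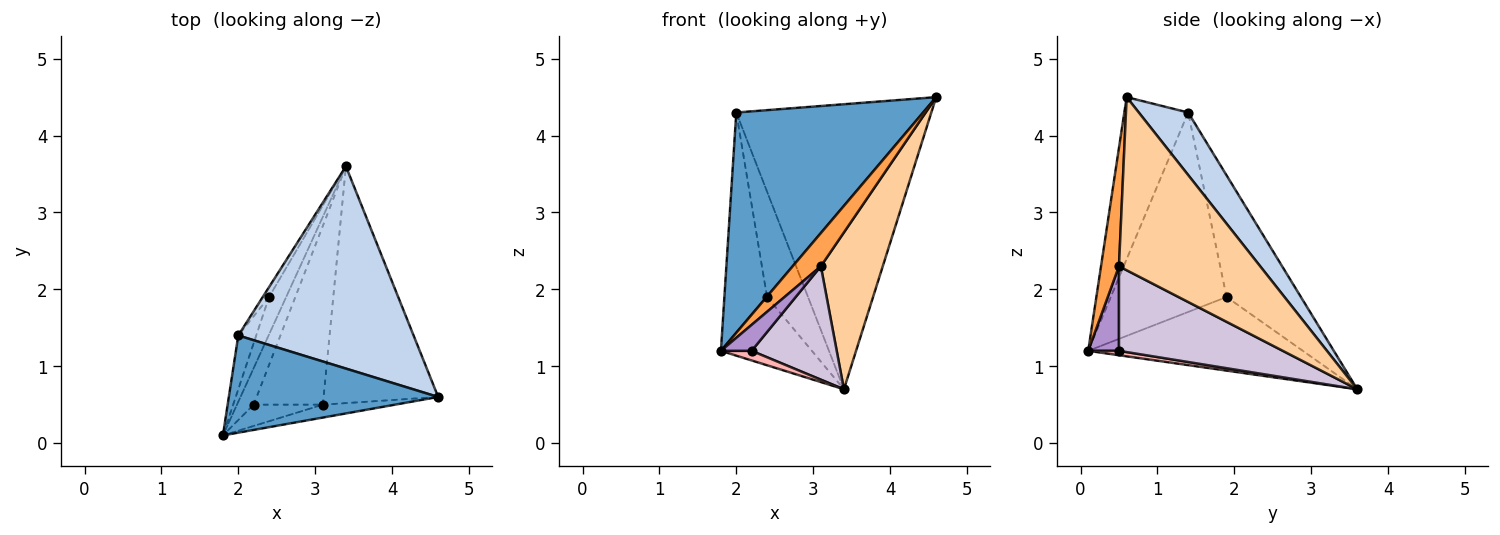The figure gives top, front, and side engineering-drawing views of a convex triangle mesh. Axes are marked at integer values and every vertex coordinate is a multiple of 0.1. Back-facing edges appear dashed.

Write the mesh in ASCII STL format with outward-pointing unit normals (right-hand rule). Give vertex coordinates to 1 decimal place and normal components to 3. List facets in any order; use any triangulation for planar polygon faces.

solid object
 facet normal -0.298 -0.873 0.385
  outer loop
   vertex 2.0 1.4 4.3
   vertex 1.8 0.1 1.2
   vertex 4.6 0.6 4.5
  endloop
 endfacet
 facet normal 0.202 0.799 0.567
  outer loop
   vertex 2.0 1.4 4.3
   vertex 4.6 0.6 4.5
   vertex 3.4 3.6 0.7
  endloop
 endfacet
 facet normal 0.510 -0.802 -0.311
  outer loop
   vertex 3.1 0.5 2.3
   vertex 4.6 0.6 4.5
   vertex 1.8 0.1 1.2
  endloop
 endfacet
 facet normal 0.783 -0.343 -0.518
  outer loop
   vertex 3.1 0.5 2.3
   vertex 3.4 3.6 0.7
   vertex 4.6 0.6 4.5
  endloop
 endfacet
 facet normal -0.900 0.382 -0.210
  outer loop
   vertex 2.4 1.9 1.9
   vertex 3.4 3.6 0.7
   vertex 1.8 0.1 1.2
  endloop
 endfacet
 facet normal -0.935 0.344 -0.084
  outer loop
   vertex 2.4 1.9 1.9
   vertex 1.8 0.1 1.2
   vertex 2.0 1.4 4.3
  endloop
 endfacet
 facet normal -0.875 0.483 -0.045
  outer loop
   vertex 2.4 1.9 1.9
   vertex 2.0 1.4 4.3
   vertex 3.4 3.6 0.7
  endloop
 endfacet
 facet normal 0.247 -0.247 -0.937
  outer loop
   vertex 2.2 0.5 1.2
   vertex 1.8 0.1 1.2
   vertex 3.4 3.6 0.7
  endloop
 endfacet
 facet normal 0.612 -0.612 -0.501
  outer loop
   vertex 2.2 0.5 1.2
   vertex 3.1 0.5 2.3
   vertex 1.8 0.1 1.2
  endloop
 endfacet
 facet normal 0.718 -0.373 -0.588
  outer loop
   vertex 2.2 0.5 1.2
   vertex 3.4 3.6 0.7
   vertex 3.1 0.5 2.3
  endloop
 endfacet
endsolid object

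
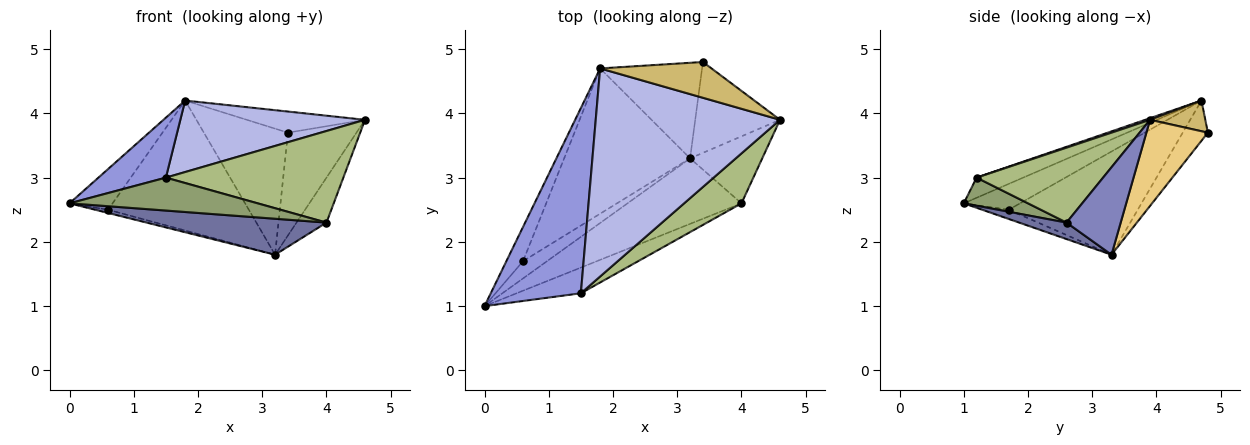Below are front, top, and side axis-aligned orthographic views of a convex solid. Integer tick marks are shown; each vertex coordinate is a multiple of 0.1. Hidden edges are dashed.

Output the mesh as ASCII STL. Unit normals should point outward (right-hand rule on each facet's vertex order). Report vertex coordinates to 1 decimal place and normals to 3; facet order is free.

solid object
 facet normal 0.126 -0.477 -0.870
  outer loop
   vertex 4.0 2.6 2.3
   vertex 0.0 1.0 2.6
   vertex 3.2 3.3 1.8
  endloop
 endfacet
 facet normal 0.709 0.393 -0.585
  outer loop
   vertex 4.0 2.6 2.3
   vertex 3.2 3.3 1.8
   vertex 4.6 3.9 3.9
  endloop
 endfacet
 facet normal -0.208 -0.301 0.931
  outer loop
   vertex 1.5 1.2 3.0
   vertex 1.8 4.7 4.2
   vertex 0.0 1.0 2.6
  endloop
 endfacet
 facet normal 0.008 -0.325 0.946
  outer loop
   vertex 1.5 1.2 3.0
   vertex 4.6 3.9 3.9
   vertex 1.8 4.7 4.2
  endloop
 endfacet
 facet normal 0.260 -0.761 -0.594
  outer loop
   vertex 1.5 1.2 3.0
   vertex 0.0 1.0 2.6
   vertex 4.0 2.6 2.3
  endloop
 endfacet
 facet normal 0.530 -0.744 0.406
  outer loop
   vertex 1.5 1.2 3.0
   vertex 4.0 2.6 2.3
   vertex 4.6 3.9 3.9
  endloop
 endfacet
 facet normal -0.707 0.541 -0.456
  outer loop
   vertex 0.6 1.7 2.5
   vertex 0.0 1.0 2.6
   vertex 1.8 4.7 4.2
  endloop
 endfacet
 facet normal -0.353 0.171 -0.920
  outer loop
   vertex 0.6 1.7 2.5
   vertex 3.2 3.3 1.8
   vertex 0.0 1.0 2.6
  endloop
 endfacet
 facet normal -0.521 0.569 -0.636
  outer loop
   vertex 0.6 1.7 2.5
   vertex 1.8 4.7 4.2
   vertex 3.2 3.3 1.8
  endloop
 endfacet
 facet normal 0.231 0.494 0.838
  outer loop
   vertex 3.4 4.8 3.7
   vertex 1.8 4.7 4.2
   vertex 4.6 3.9 3.9
  endloop
 endfacet
 facet normal 0.558 0.622 -0.550
  outer loop
   vertex 3.4 4.8 3.7
   vertex 4.6 3.9 3.9
   vertex 3.2 3.3 1.8
  endloop
 endfacet
 facet normal -0.232 0.775 -0.588
  outer loop
   vertex 3.4 4.8 3.7
   vertex 3.2 3.3 1.8
   vertex 1.8 4.7 4.2
  endloop
 endfacet
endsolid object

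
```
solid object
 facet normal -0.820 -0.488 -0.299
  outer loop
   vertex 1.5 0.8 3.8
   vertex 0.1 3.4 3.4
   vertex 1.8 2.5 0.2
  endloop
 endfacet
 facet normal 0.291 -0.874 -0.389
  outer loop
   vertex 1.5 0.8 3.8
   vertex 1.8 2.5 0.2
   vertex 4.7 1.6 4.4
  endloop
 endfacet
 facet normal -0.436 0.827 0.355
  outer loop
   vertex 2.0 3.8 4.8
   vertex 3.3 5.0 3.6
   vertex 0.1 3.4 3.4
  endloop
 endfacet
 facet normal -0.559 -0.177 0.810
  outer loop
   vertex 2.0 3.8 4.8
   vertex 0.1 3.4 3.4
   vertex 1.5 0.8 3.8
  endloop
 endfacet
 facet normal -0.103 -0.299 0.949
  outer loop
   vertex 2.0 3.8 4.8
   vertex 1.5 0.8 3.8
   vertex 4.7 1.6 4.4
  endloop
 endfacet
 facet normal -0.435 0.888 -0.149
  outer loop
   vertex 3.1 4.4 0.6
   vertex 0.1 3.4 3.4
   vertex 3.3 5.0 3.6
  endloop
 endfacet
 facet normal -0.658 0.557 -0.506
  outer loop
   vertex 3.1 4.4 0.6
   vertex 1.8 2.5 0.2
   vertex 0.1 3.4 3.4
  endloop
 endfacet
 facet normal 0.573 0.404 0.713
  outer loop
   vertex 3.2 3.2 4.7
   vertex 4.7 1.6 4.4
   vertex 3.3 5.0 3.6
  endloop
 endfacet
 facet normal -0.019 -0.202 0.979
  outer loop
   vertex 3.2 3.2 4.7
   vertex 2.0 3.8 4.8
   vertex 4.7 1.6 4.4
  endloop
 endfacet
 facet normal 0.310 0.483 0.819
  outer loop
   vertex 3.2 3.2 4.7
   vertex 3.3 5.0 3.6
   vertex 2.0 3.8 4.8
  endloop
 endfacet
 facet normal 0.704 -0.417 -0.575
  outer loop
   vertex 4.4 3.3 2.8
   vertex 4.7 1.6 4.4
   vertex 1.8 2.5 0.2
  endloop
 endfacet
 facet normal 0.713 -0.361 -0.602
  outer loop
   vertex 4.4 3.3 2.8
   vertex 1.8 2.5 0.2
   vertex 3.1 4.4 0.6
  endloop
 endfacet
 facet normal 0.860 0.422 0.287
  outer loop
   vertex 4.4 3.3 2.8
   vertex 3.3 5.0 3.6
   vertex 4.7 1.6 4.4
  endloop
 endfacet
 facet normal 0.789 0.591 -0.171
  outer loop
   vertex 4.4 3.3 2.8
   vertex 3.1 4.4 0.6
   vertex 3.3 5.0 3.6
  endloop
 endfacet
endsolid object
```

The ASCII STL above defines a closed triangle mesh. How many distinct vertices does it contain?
9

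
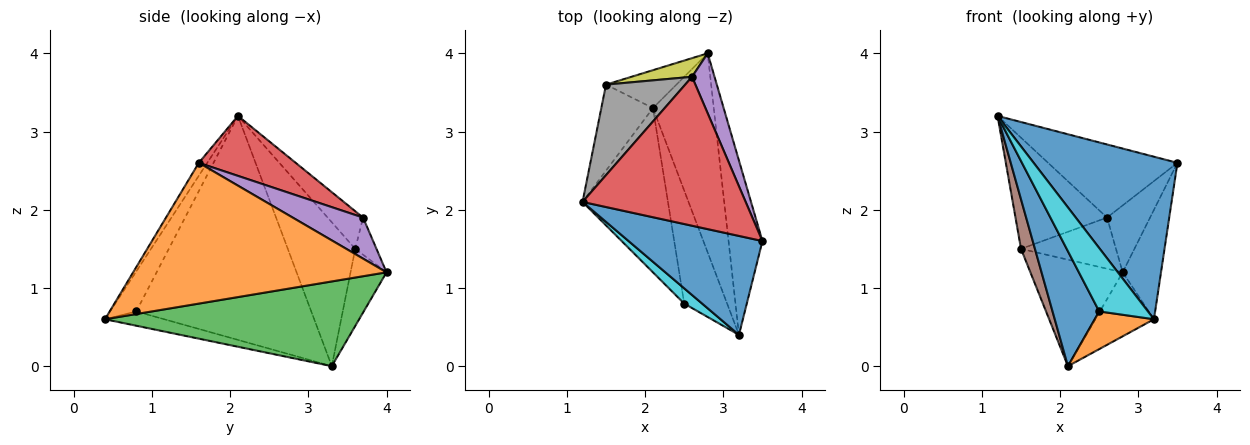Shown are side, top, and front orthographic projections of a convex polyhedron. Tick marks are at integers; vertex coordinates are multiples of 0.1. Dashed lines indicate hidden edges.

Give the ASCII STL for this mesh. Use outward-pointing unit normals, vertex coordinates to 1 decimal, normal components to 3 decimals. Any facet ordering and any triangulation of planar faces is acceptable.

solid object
 facet normal -0.050 -0.853 0.519
  outer loop
   vertex 3.2 0.4 0.6
   vertex 3.5 1.6 2.6
   vertex 1.2 2.1 3.2
  endloop
 endfacet
 facet normal 0.962 0.145 -0.232
  outer loop
   vertex 3.2 0.4 0.6
   vertex 2.8 4.0 1.2
   vertex 3.5 1.6 2.6
  endloop
 endfacet
 facet normal 0.798 0.184 -0.573
  outer loop
   vertex 2.1 3.3 0.0
   vertex 2.8 4.0 1.2
   vertex 3.2 0.4 0.6
  endloop
 endfacet
 facet normal 0.313 0.418 0.852
  outer loop
   vertex 2.6 3.7 1.9
   vertex 1.2 2.1 3.2
   vertex 3.5 1.6 2.6
  endloop
 endfacet
 facet normal 0.773 0.472 0.423
  outer loop
   vertex 2.6 3.7 1.9
   vertex 3.5 1.6 2.6
   vertex 2.8 4.0 1.2
  endloop
 endfacet
 facet normal -0.924 -0.191 -0.331
  outer loop
   vertex 1.5 3.6 1.5
   vertex 2.1 3.3 0.0
   vertex 1.2 2.1 3.2
  endloop
 endfacet
 facet normal -0.345 0.884 -0.315
  outer loop
   vertex 1.5 3.6 1.5
   vertex 2.8 4.0 1.2
   vertex 2.1 3.3 0.0
  endloop
 endfacet
 facet normal -0.287 0.743 0.605
  outer loop
   vertex 1.5 3.6 1.5
   vertex 1.2 2.1 3.2
   vertex 2.6 3.7 1.9
  endloop
 endfacet
 facet normal -0.206 0.919 0.335
  outer loop
   vertex 1.5 3.6 1.5
   vertex 2.6 3.7 1.9
   vertex 2.8 4.0 1.2
  endloop
 endfacet
 facet normal -0.463 -0.862 0.207
  outer loop
   vertex 2.5 0.8 0.7
   vertex 3.2 0.4 0.6
   vertex 1.2 2.1 3.2
  endloop
 endfacet
 facet normal -0.907 -0.242 -0.346
  outer loop
   vertex 2.5 0.8 0.7
   vertex 1.2 2.1 3.2
   vertex 2.1 3.3 0.0
  endloop
 endfacet
 facet normal -0.302 -0.302 -0.905
  outer loop
   vertex 2.5 0.8 0.7
   vertex 2.1 3.3 0.0
   vertex 3.2 0.4 0.6
  endloop
 endfacet
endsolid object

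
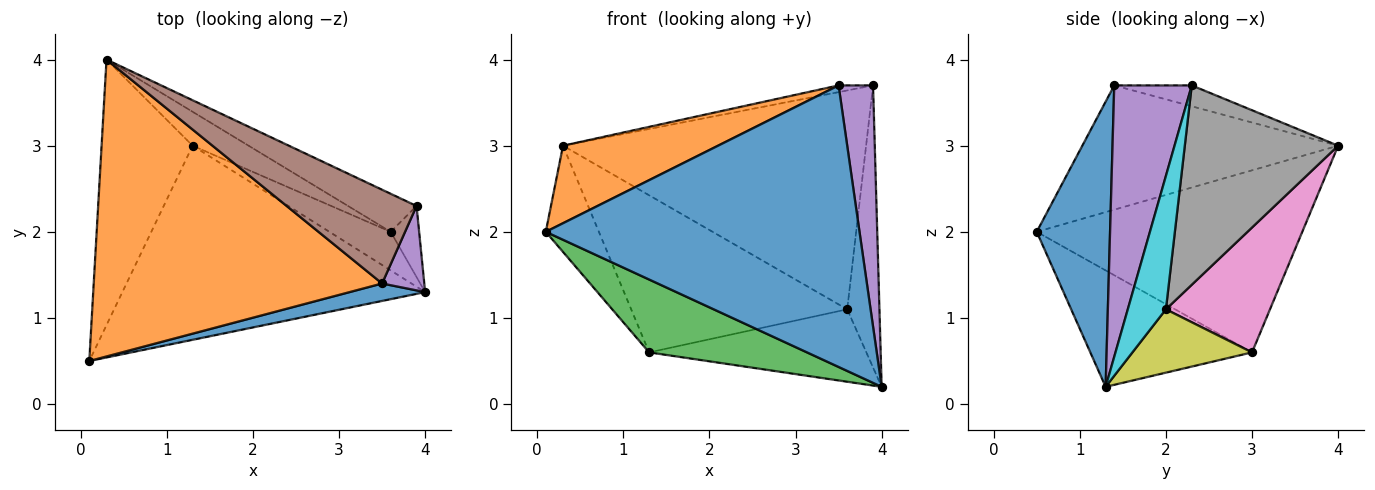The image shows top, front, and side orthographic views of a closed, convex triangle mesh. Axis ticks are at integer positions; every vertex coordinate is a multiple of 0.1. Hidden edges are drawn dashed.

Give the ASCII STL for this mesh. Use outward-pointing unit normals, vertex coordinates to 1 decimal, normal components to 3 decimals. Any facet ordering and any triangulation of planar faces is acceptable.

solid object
 facet normal 0.227 -0.972 0.060
  outer loop
   vertex 3.5 1.4 3.7
   vertex 0.1 0.5 2.0
   vertex 4.0 1.3 0.2
  endloop
 endfacet
 facet normal -0.385 -0.233 0.893
  outer loop
   vertex 3.5 1.4 3.7
   vertex 0.3 4.0 3.0
   vertex 0.1 0.5 2.0
  endloop
 endfacet
 facet normal -0.339 -0.331 -0.881
  outer loop
   vertex 1.3 3.0 0.6
   vertex 4.0 1.3 0.2
   vertex 0.1 0.5 2.0
  endloop
 endfacet
 facet normal -0.880 0.176 -0.440
  outer loop
   vertex 1.3 3.0 0.6
   vertex 0.1 0.5 2.0
   vertex 0.3 4.0 3.0
  endloop
 endfacet
 facet normal 0.905 -0.402 0.141
  outer loop
   vertex 3.9 2.3 3.7
   vertex 3.5 1.4 3.7
   vertex 4.0 1.3 0.2
  endloop
 endfacet
 facet normal -0.158 0.070 0.985
  outer loop
   vertex 3.9 2.3 3.7
   vertex 0.3 4.0 3.0
   vertex 3.5 1.4 3.7
  endloop
 endfacet
 facet normal 0.426 0.884 -0.191
  outer loop
   vertex 3.6 2.0 1.1
   vertex 1.3 3.0 0.6
   vertex 0.3 4.0 3.0
  endloop
 endfacet
 facet normal 0.446 0.882 -0.153
  outer loop
   vertex 3.6 2.0 1.1
   vertex 0.3 4.0 3.0
   vertex 3.9 2.3 3.7
  endloop
 endfacet
 facet normal 0.437 0.794 -0.423
  outer loop
   vertex 3.6 2.0 1.1
   vertex 4.0 1.3 0.2
   vertex 1.3 3.0 0.6
  endloop
 endfacet
 facet normal 0.754 0.637 -0.160
  outer loop
   vertex 3.6 2.0 1.1
   vertex 3.9 2.3 3.7
   vertex 4.0 1.3 0.2
  endloop
 endfacet
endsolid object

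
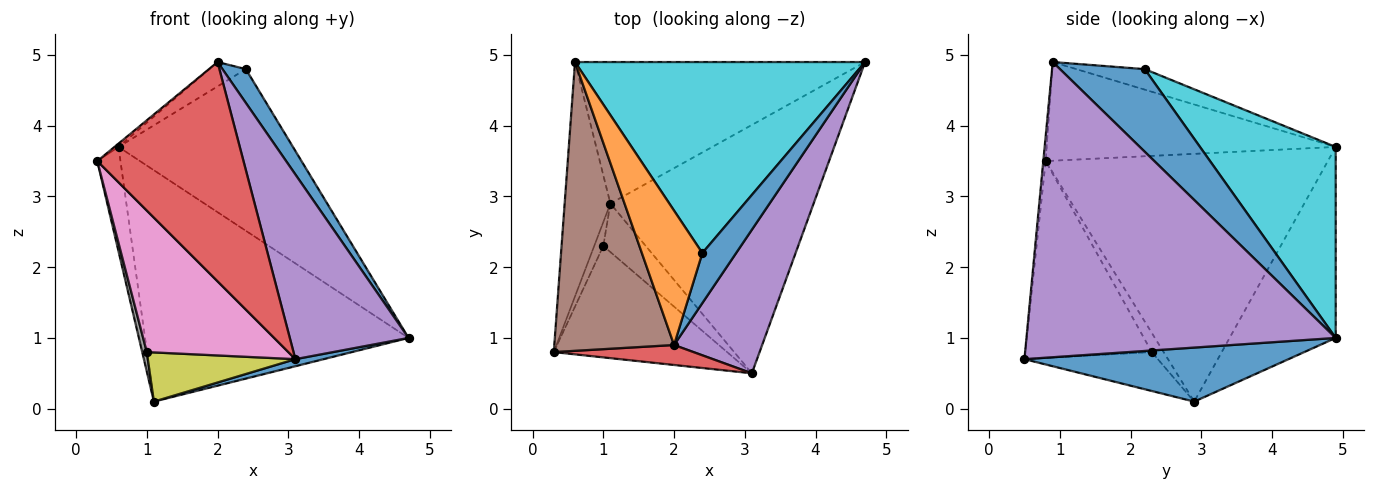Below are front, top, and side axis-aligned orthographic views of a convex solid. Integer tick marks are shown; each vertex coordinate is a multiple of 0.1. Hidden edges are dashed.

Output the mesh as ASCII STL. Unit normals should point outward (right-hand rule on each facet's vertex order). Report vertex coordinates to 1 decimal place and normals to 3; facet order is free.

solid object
 facet normal 0.257 -0.028 -0.966
  outer loop
   vertex 1.1 2.9 0.1
   vertex 4.7 4.9 1.0
   vertex 3.1 0.5 0.7
  endloop
 endfacet
 facet normal -0.980 0.081 -0.181
  outer loop
   vertex 0.6 4.9 3.7
   vertex 1.1 2.9 0.1
   vertex 0.3 0.8 3.5
  endloop
 endfacet
 facet normal -0.325 0.807 -0.493
  outer loop
   vertex 0.6 4.9 3.7
   vertex 4.7 4.9 1.0
   vertex 1.1 2.9 0.1
  endloop
 endfacet
 facet normal -0.016 -0.996 0.091
  outer loop
   vertex 2.0 0.9 4.9
   vertex 0.3 0.8 3.5
   vertex 3.1 0.5 0.7
  endloop
 endfacet
 facet normal 0.899 -0.345 0.268
  outer loop
   vertex 2.0 0.9 4.9
   vertex 3.1 0.5 0.7
   vertex 4.7 4.9 1.0
  endloop
 endfacet
 facet normal -0.636 0.009 0.772
  outer loop
   vertex 2.0 0.9 4.9
   vertex 0.6 4.9 3.7
   vertex 0.3 0.8 3.5
  endloop
 endfacet
 facet normal -0.575 -0.643 -0.506
  outer loop
   vertex 1.0 2.3 0.8
   vertex 3.1 0.5 0.7
   vertex 0.3 0.8 3.5
  endloop
 endfacet
 facet normal -0.853 -0.329 -0.404
  outer loop
   vertex 1.0 2.3 0.8
   vertex 0.3 0.8 3.5
   vertex 1.1 2.9 0.1
  endloop
 endfacet
 facet normal -0.541 -0.599 -0.590
  outer loop
   vertex 1.0 2.3 0.8
   vertex 1.1 2.9 0.1
   vertex 3.1 0.5 0.7
  endloop
 endfacet
 facet normal 0.449 0.577 0.682
  outer loop
   vertex 2.4 2.2 4.8
   vertex 4.7 4.9 1.0
   vertex 0.6 4.9 3.7
  endloop
 endfacet
 facet normal 0.897 -0.248 0.367
  outer loop
   vertex 2.4 2.2 4.8
   vertex 2.0 0.9 4.9
   vertex 4.7 4.9 1.0
  endloop
 endfacet
 facet normal -0.317 0.169 0.933
  outer loop
   vertex 2.4 2.2 4.8
   vertex 0.6 4.9 3.7
   vertex 2.0 0.9 4.9
  endloop
 endfacet
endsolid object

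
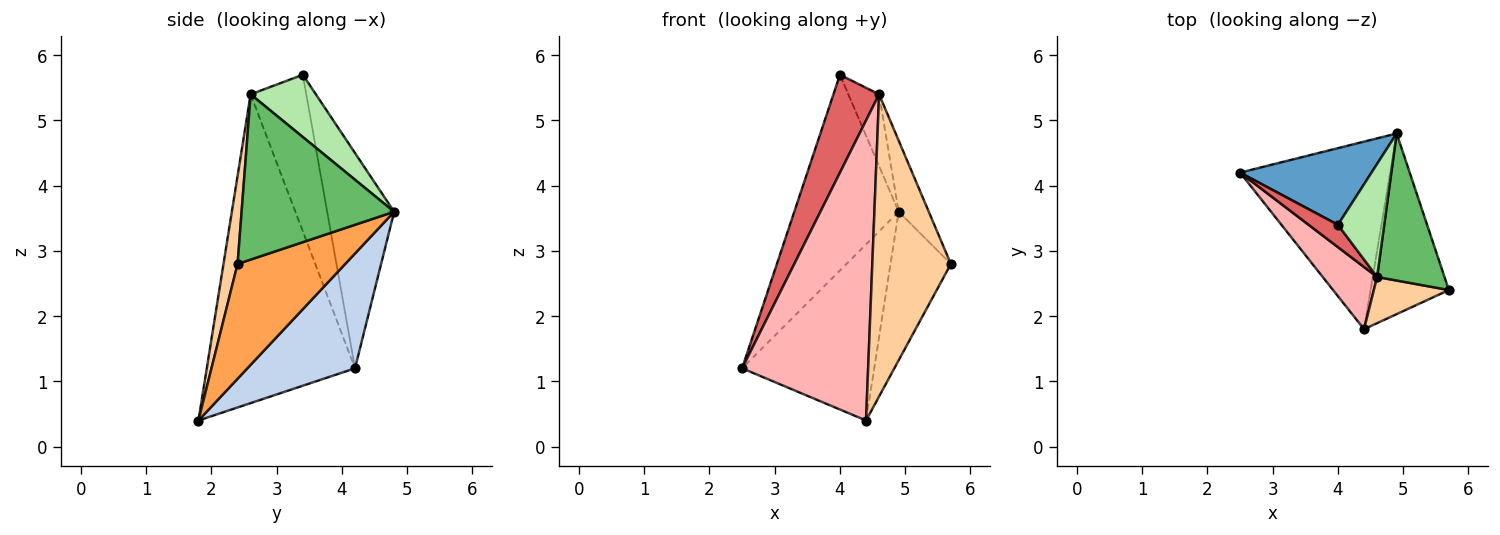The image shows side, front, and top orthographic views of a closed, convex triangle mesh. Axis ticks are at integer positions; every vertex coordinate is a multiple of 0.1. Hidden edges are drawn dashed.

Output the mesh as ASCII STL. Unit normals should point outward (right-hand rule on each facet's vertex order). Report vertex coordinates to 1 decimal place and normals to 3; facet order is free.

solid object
 facet normal -0.513 0.799 0.313
  outer loop
   vertex 4.0 3.4 5.7
   vertex 4.9 4.8 3.6
   vertex 2.5 4.2 1.2
  endloop
 endfacet
 facet normal 0.487 0.598 -0.637
  outer loop
   vertex 4.4 1.8 0.4
   vertex 2.5 4.2 1.2
   vertex 4.9 4.8 3.6
  endloop
 endfacet
 facet normal 0.750 0.420 -0.511
  outer loop
   vertex 4.4 1.8 0.4
   vertex 4.9 4.8 3.6
   vertex 5.7 2.4 2.8
  endloop
 endfacet
 facet normal 0.175 -0.973 0.149
  outer loop
   vertex 4.6 2.6 5.4
   vertex 4.4 1.8 0.4
   vertex 5.7 2.4 2.8
  endloop
 endfacet
 facet normal 0.911 0.180 0.372
  outer loop
   vertex 4.6 2.6 5.4
   vertex 5.7 2.4 2.8
   vertex 4.9 4.8 3.6
  endloop
 endfacet
 facet normal 0.751 0.354 0.558
  outer loop
   vertex 4.6 2.6 5.4
   vertex 4.9 4.8 3.6
   vertex 4.0 3.4 5.7
  endloop
 endfacet
 facet normal -0.765 -0.628 0.143
  outer loop
   vertex 4.6 2.6 5.4
   vertex 4.0 3.4 5.7
   vertex 2.5 4.2 1.2
  endloop
 endfacet
 facet normal -0.755 -0.642 0.133
  outer loop
   vertex 4.6 2.6 5.4
   vertex 2.5 4.2 1.2
   vertex 4.4 1.8 0.4
  endloop
 endfacet
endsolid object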